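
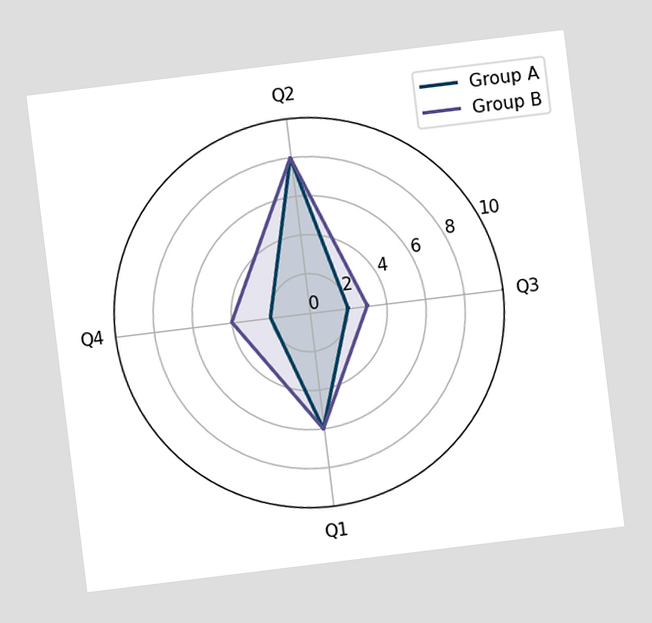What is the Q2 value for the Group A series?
8

The chart is tilted about 7° counter-clockwise. On the Q2 axis, Group A reaches 8.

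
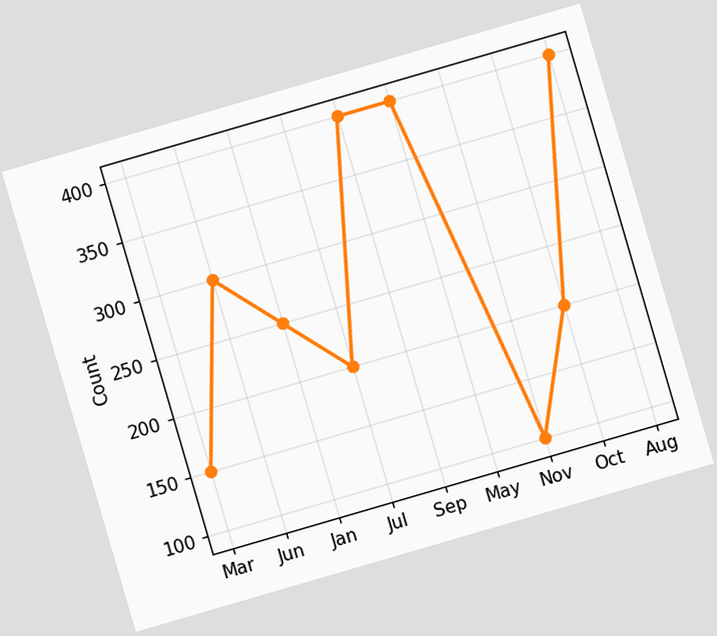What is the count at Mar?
The chart is tilted about 16° counter-clockwise. At Mar, the line is at 150.

150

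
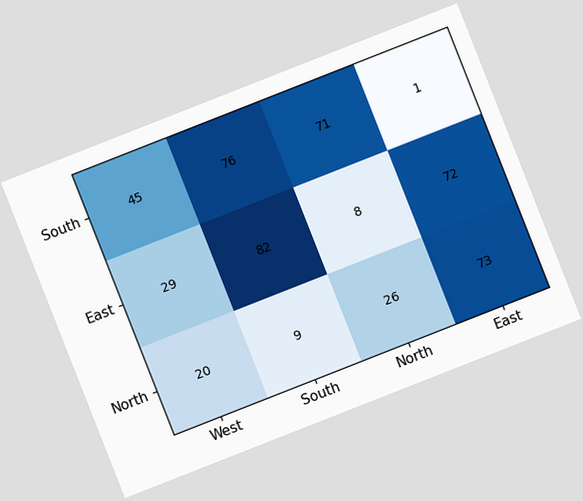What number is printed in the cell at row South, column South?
The chart is tilted about 21° counter-clockwise. The (South, South) cell reads 76.

76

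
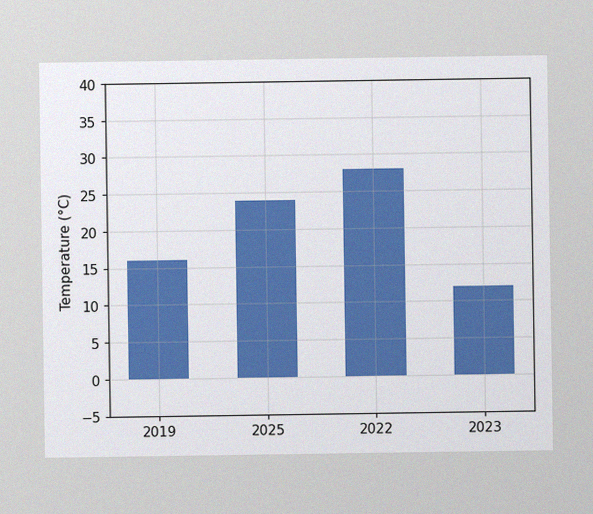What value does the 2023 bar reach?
The image has some photo noise and uneven lighting. Reading along the chart's y-axis, the 2023 bar reaches 12°C.

12°C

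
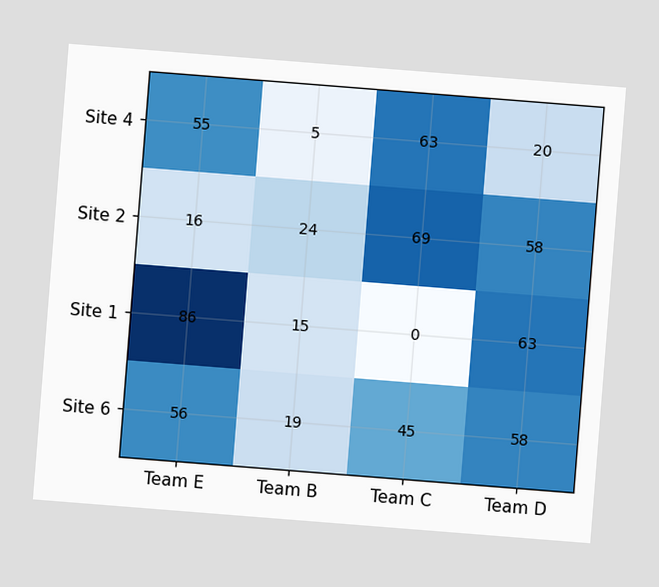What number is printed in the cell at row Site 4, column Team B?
5

The chart is tilted about 5° clockwise. The (Site 4, Team B) cell reads 5.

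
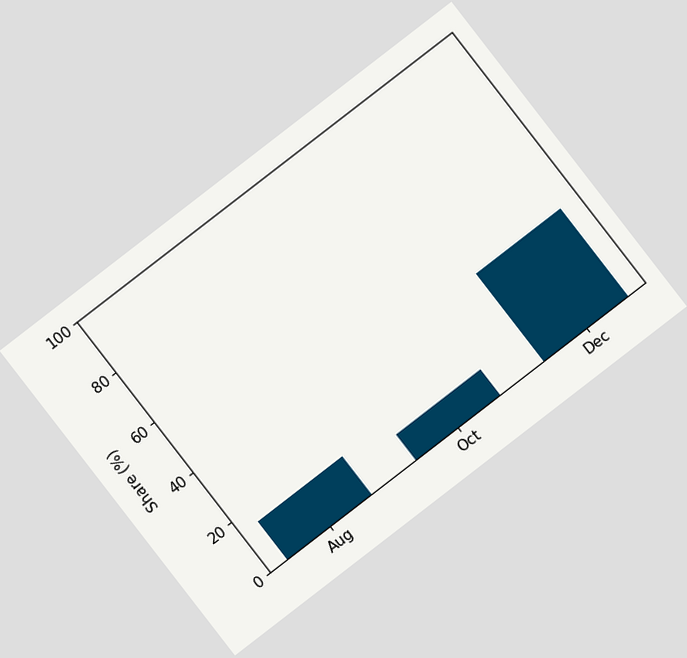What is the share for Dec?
35%

The chart is tilted about 38° counter-clockwise. Reading along the chart's y-axis, the Dec bar reaches 35%.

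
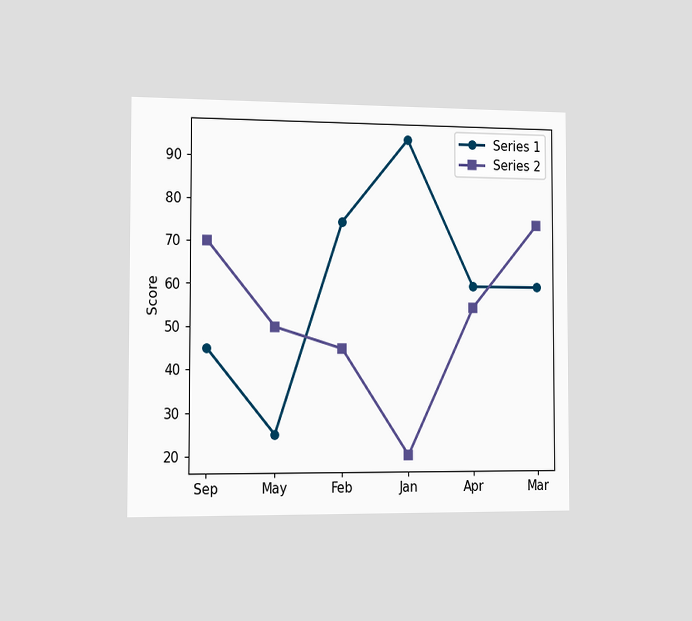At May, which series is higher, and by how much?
Series 2, by 25

The chart is viewed slightly from the left. At May, Series 2 sits above the other line by 25.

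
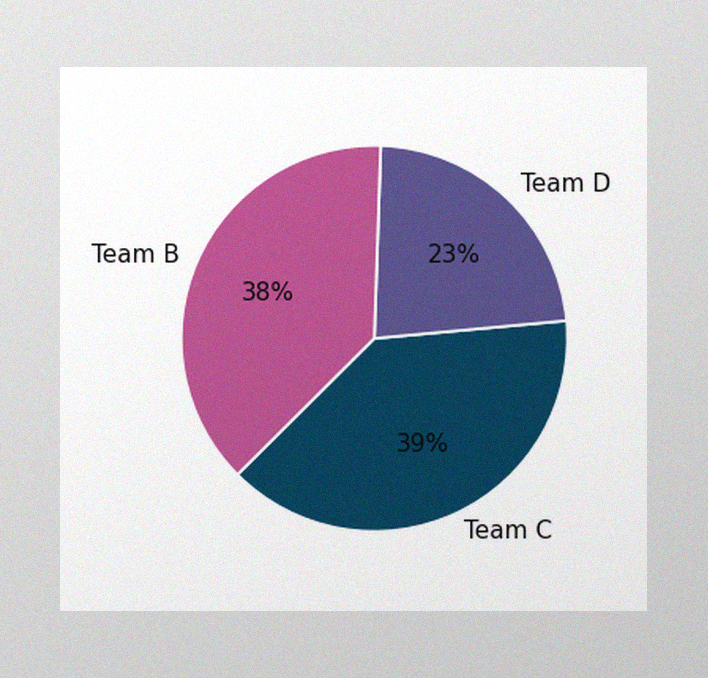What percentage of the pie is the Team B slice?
38%

The image has some photo noise and uneven lighting. The Team B slice takes up 38% of the pie.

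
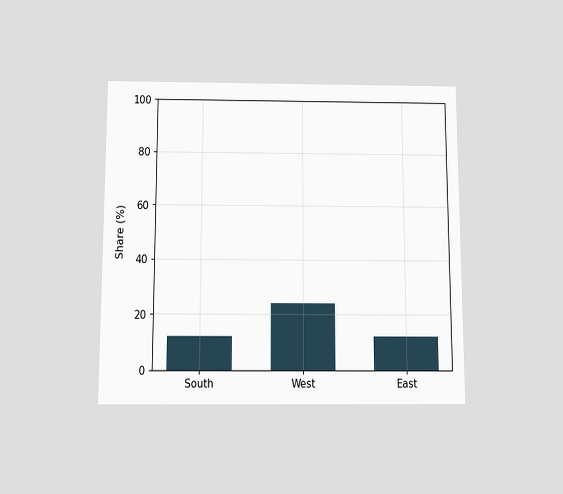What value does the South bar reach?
The chart is viewed slightly from below. Reading along the chart's y-axis, the South bar reaches 12%.

12%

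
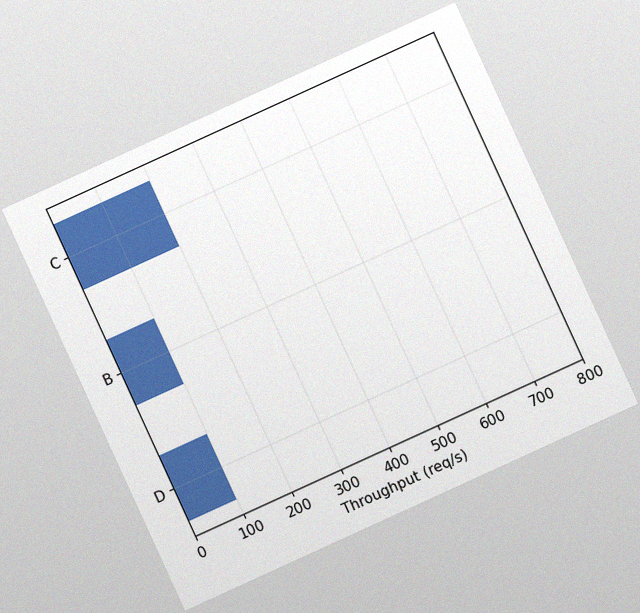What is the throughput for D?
100req/s

The chart is tilted about 25° counter-clockwise, with some photo noise. Reading along the chart's x-axis, the D bar reaches 100req/s.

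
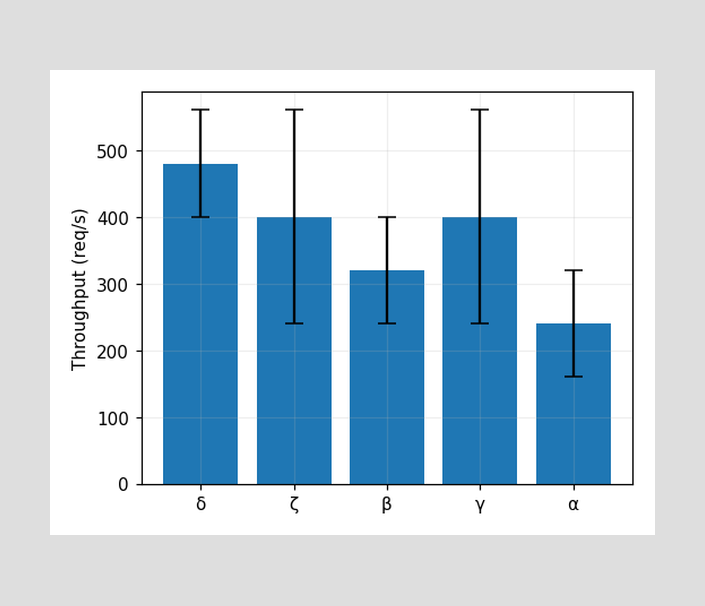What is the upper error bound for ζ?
The ζ bar's upper whisker reaches 560req/s.

560req/s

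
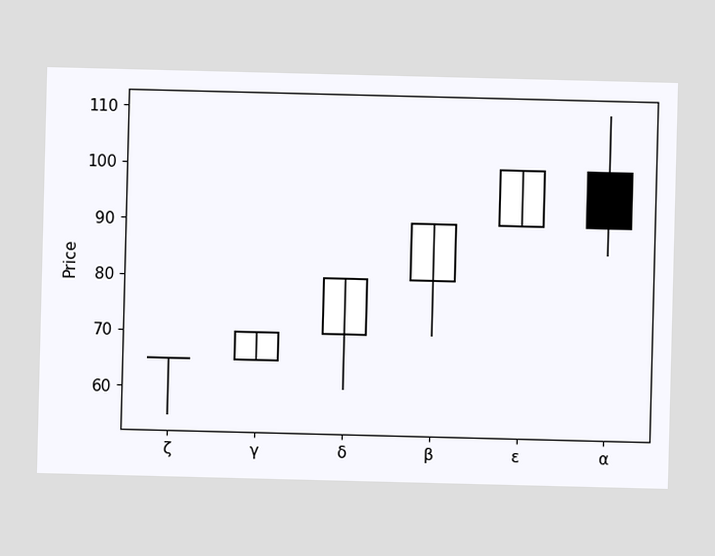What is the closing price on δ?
The δ candle closes at 80.

80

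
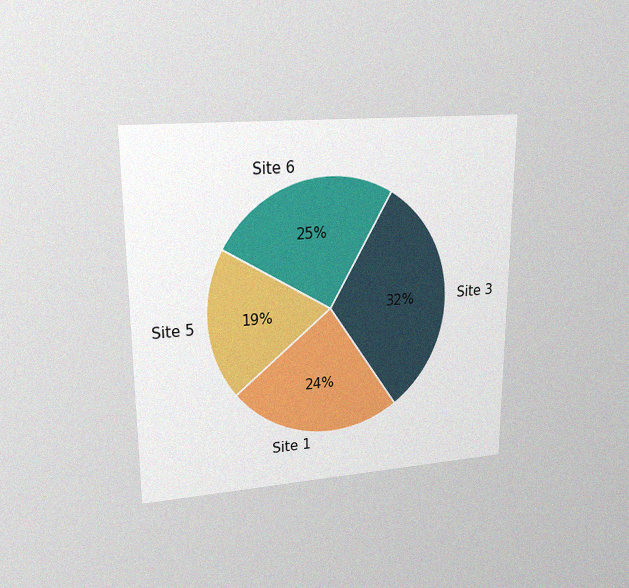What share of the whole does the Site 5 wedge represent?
19%

The chart is viewed at a slight angle, with some photo noise. The Site 5 slice takes up 19% of the pie.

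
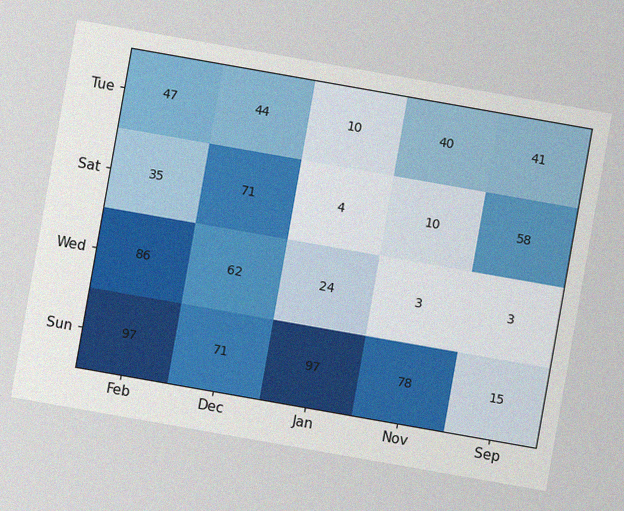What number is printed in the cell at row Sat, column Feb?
The chart is tilted about 10° clockwise, with some photo noise. The (Sat, Feb) cell reads 35.

35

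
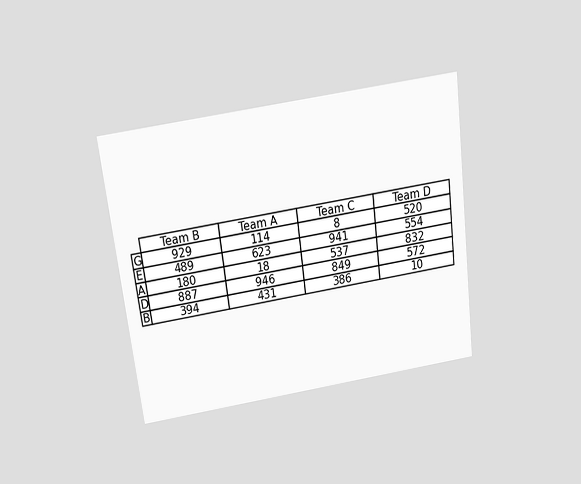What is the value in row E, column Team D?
The chart is tilted about 7° counter-clockwise and viewed slightly from above. The (E, Team D) cell reads 554.

554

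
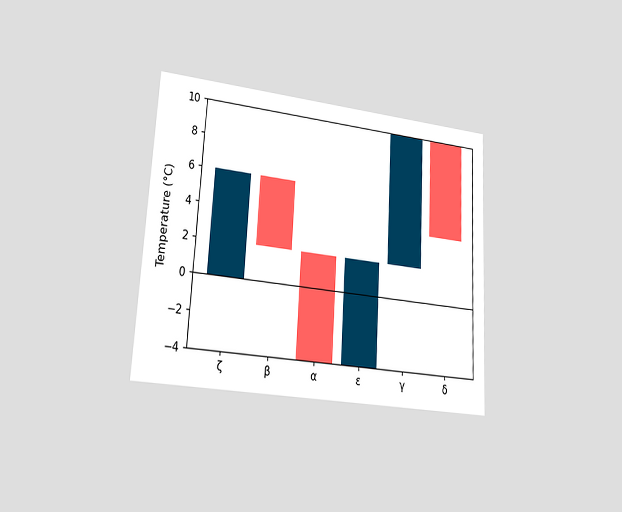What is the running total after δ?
The chart is tilted about 3° clockwise and viewed at a slight angle. After δ the running total reaches 4°C.

4°C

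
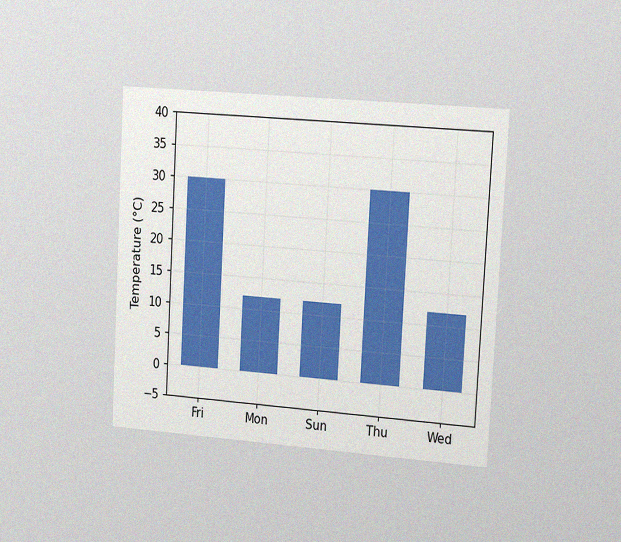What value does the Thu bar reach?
30°C

The chart is tilted about 3° clockwise and viewed slightly from the right, with some photo noise. Reading along the chart's y-axis, the Thu bar reaches 30°C.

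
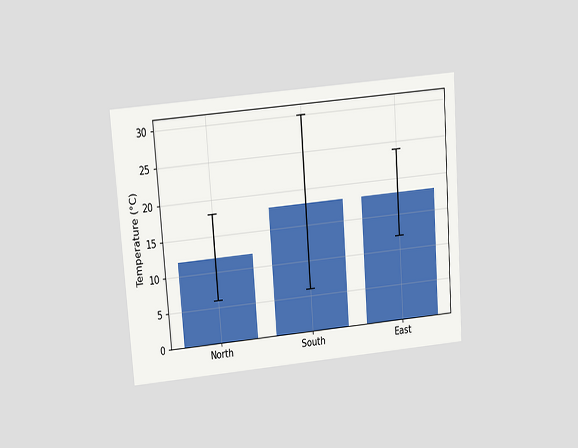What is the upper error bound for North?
18°C

The chart is tilted about 4° counter-clockwise and viewed slightly from above. The North bar's upper whisker reaches 18°C.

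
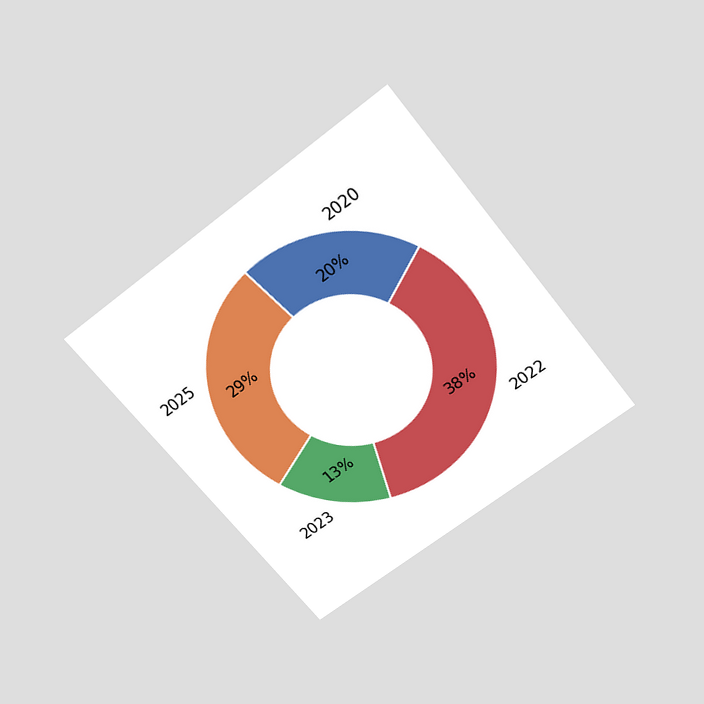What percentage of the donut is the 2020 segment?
The chart is tilted about 38° counter-clockwise and viewed slightly from above. The 2020 segment takes up 20% of the ring.

20%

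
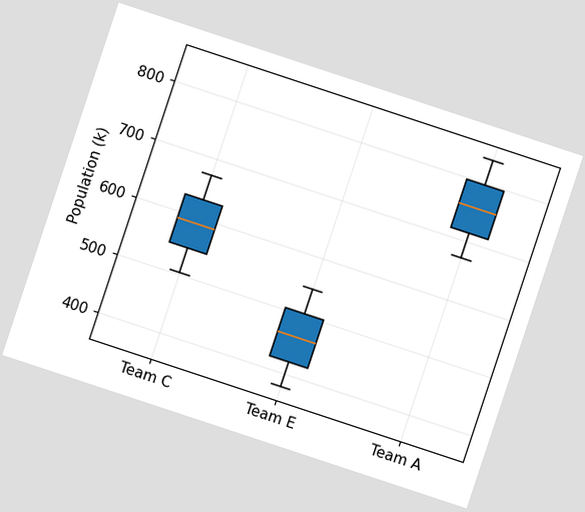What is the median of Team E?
462k

The chart is tilted about 18° clockwise. The median line in the Team E box sits at 462k.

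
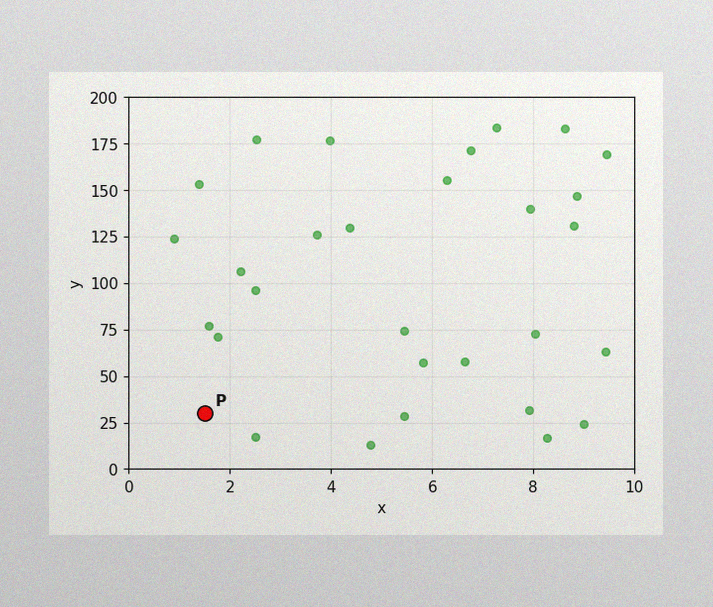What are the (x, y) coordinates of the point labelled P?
The image has some photo noise and uneven lighting. Following the gridlines from P to each axis, P sits at (1.5, 30).

(1.5, 30)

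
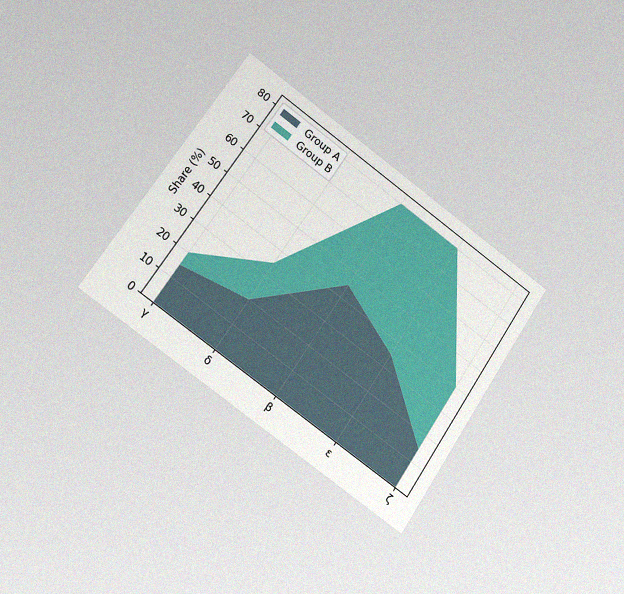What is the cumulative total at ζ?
The chart is tilted about 34° clockwise and viewed slightly from the left, with some photo noise. The stacked total at ζ reaches 40%.

40%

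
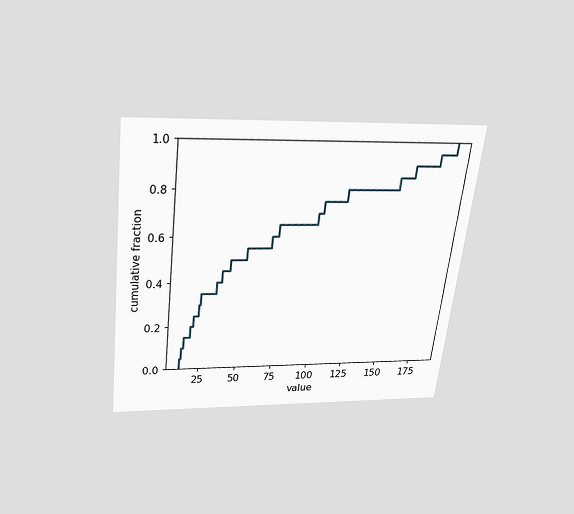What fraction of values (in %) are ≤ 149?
The chart is tilted about 7° clockwise and viewed slightly from above. At x=149 the ECDF step is at 85%.

85%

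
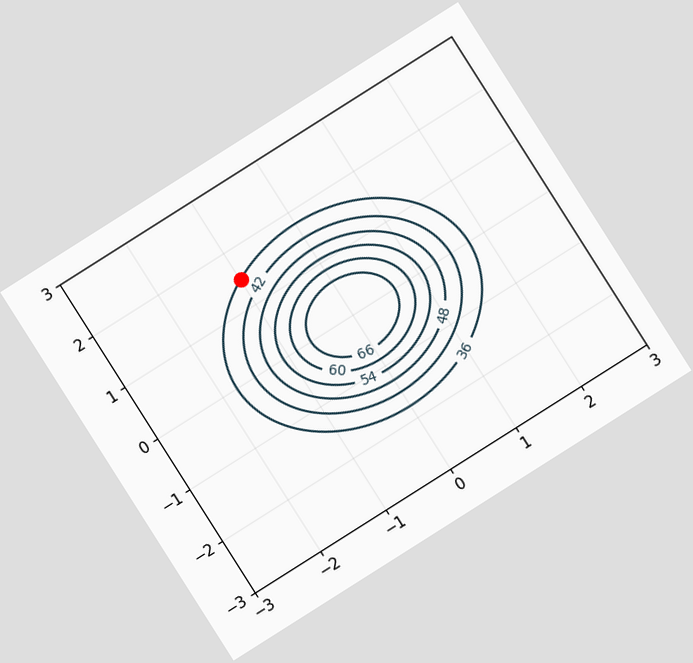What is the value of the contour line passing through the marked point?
The chart is tilted about 32° counter-clockwise. The marked point sits on the contour labelled 36.

36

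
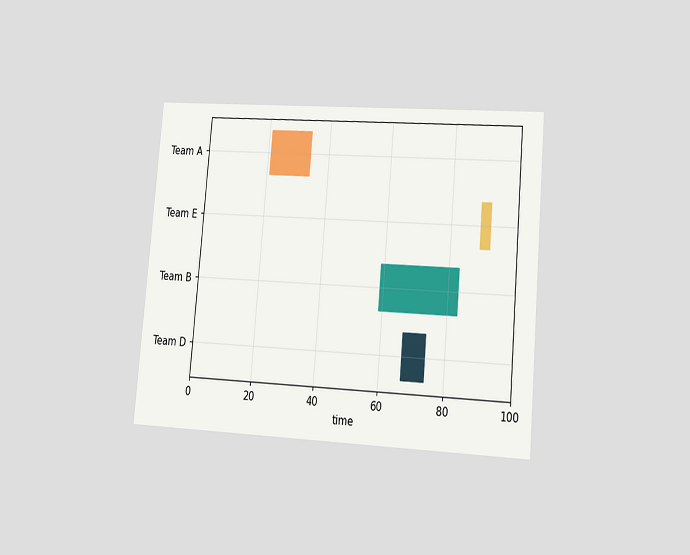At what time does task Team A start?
21

The chart is tilted about 5° clockwise and viewed at a slight angle. The Team A bar begins at t=21.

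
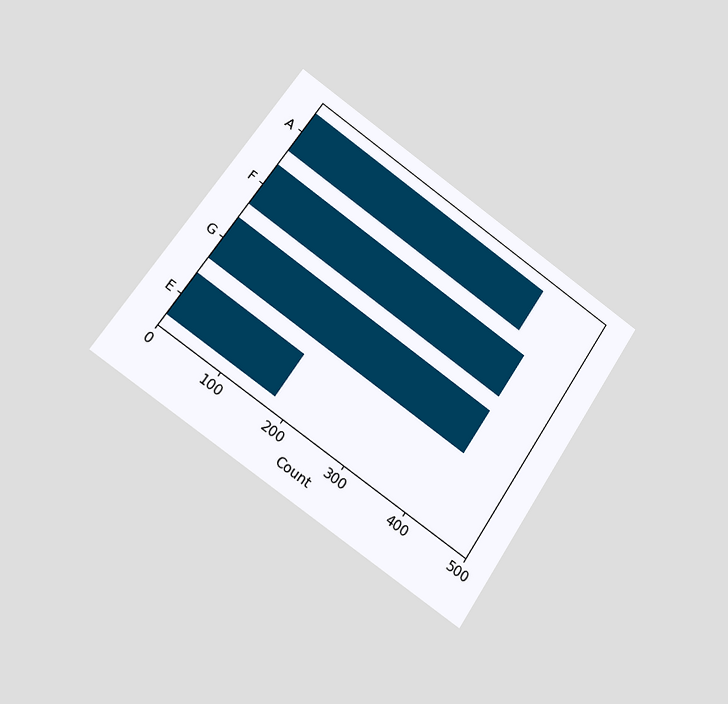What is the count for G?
425

The chart is tilted about 34° clockwise and viewed at a slight angle. Reading along the chart's x-axis, the G bar reaches 425.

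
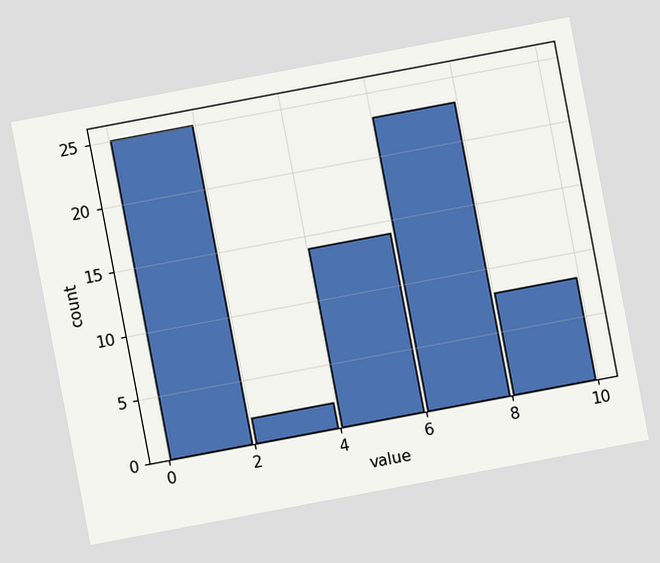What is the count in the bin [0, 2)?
The chart is tilted about 11° counter-clockwise. The [0, 2) bin has height 25.

25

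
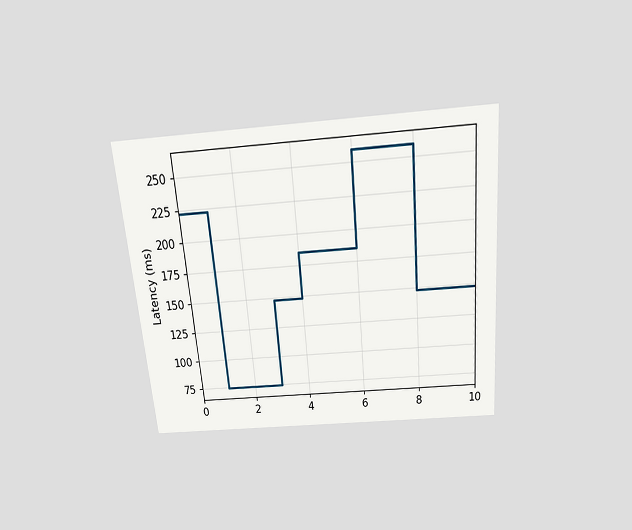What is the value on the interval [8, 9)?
The chart is tilted about 5° counter-clockwise and viewed slightly from above. On [8, 9) the step sits at 148ms.

148ms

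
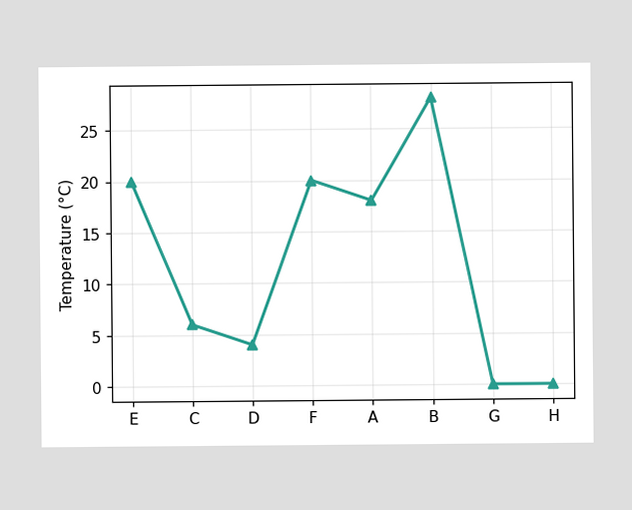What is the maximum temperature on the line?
28°C

The highest point is at B, and reading across to the y-axis gives 28°C.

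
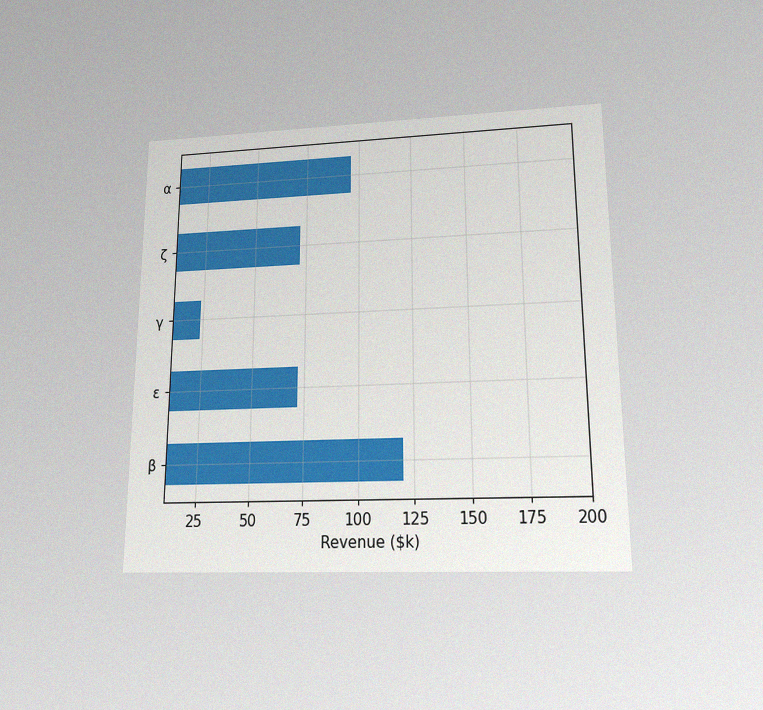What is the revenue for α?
The chart is viewed slightly from below, with some photo noise. Reading along the chart's x-axis, the α bar reaches $96k.

$96k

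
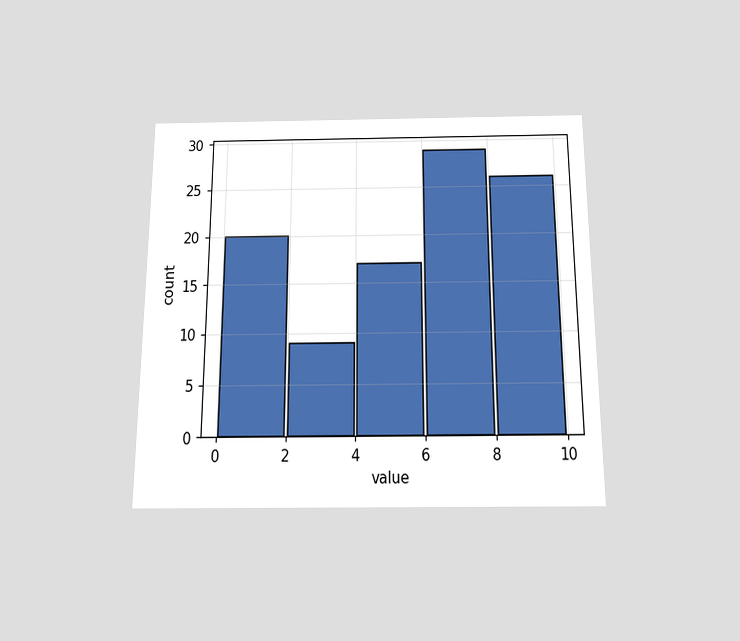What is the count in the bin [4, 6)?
The chart is viewed slightly from below. The [4, 6) bin has height 17.

17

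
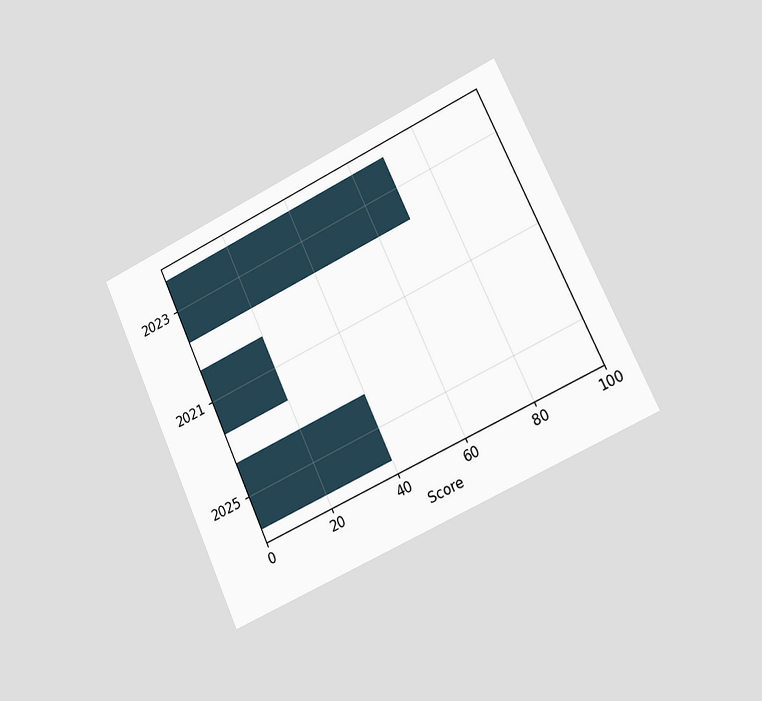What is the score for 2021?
The chart is tilted about 25° counter-clockwise and viewed slightly from the right. Reading along the chart's x-axis, the 2021 bar reaches 20.

20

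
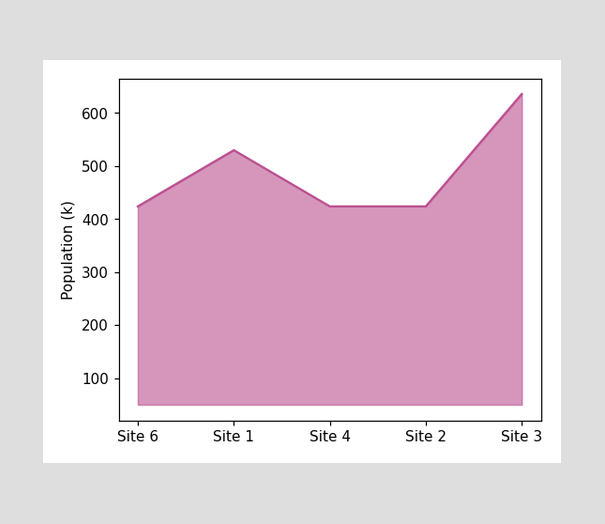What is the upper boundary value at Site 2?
At Site 2 the upper boundary is at 424k.

424k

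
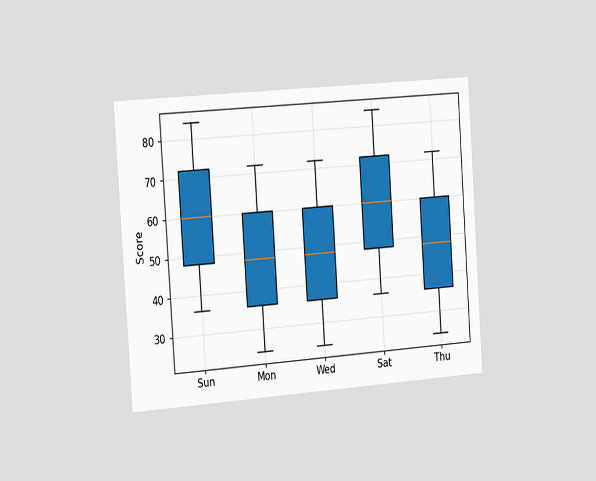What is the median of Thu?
48

The chart is tilted about 4° counter-clockwise and viewed slightly from the left. The median line in the Thu box sits at 48.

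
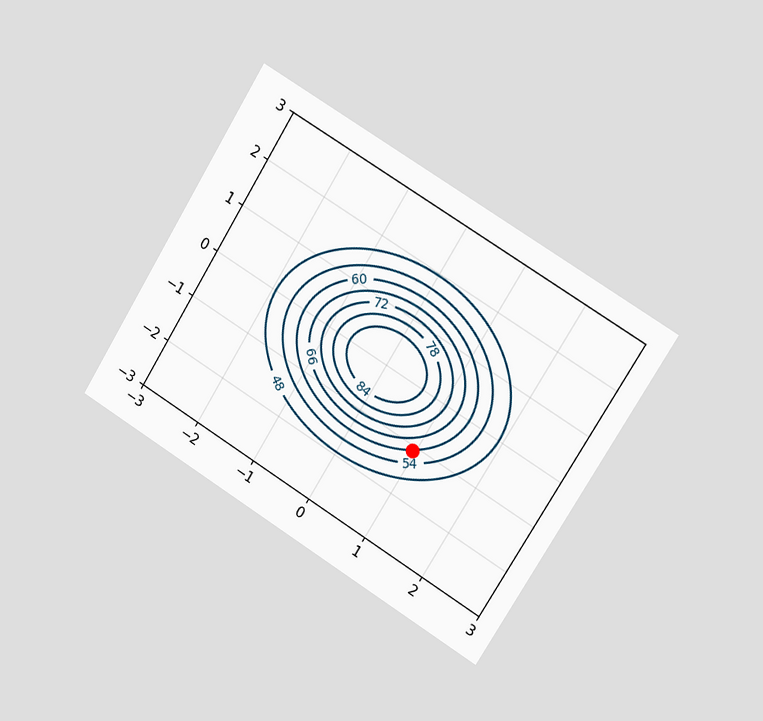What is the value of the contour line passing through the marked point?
60

The chart is tilted about 32° clockwise and viewed slightly from the right. The marked point sits on the contour labelled 60.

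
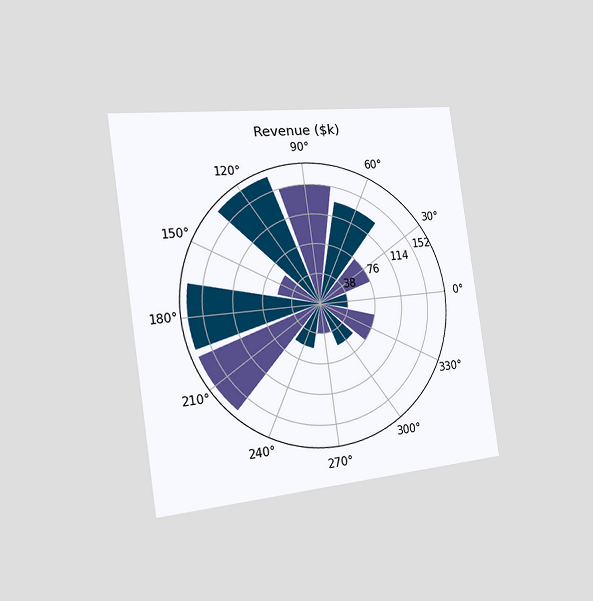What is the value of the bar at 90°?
The chart is tilted about 8° counter-clockwise and viewed slightly from the left. The bar at 90° reaches $152k on the radial axis.

$152k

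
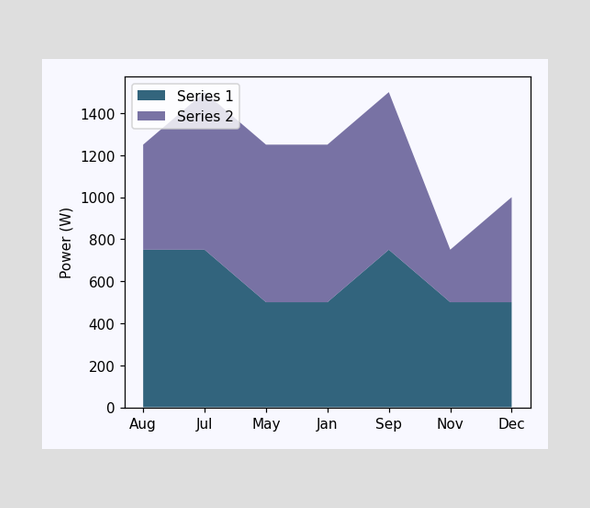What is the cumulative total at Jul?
1500W

The stacked total at Jul reaches 1500W.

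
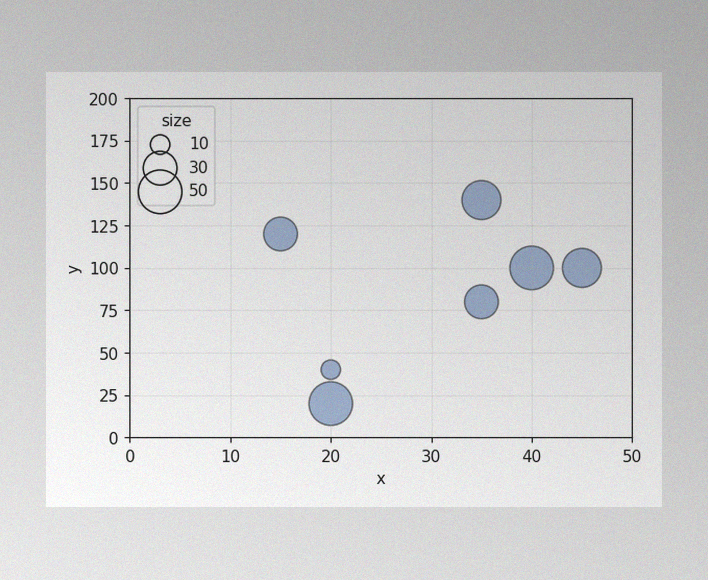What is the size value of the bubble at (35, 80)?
30

The image has some photo noise and uneven lighting. Matching the bubble at (35, 80) against the size legend gives 30.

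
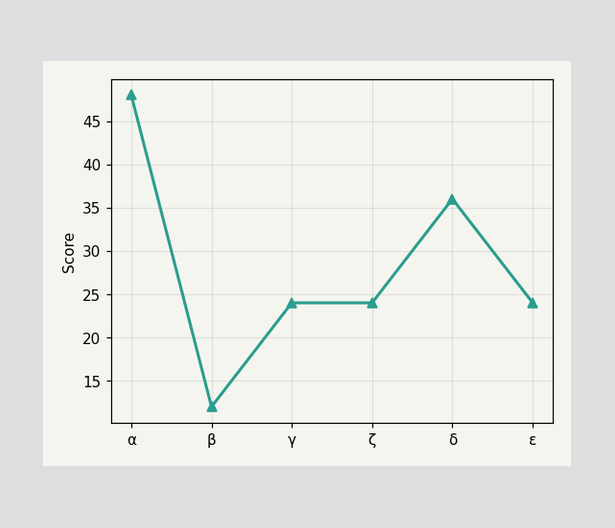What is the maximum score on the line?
The highest point is at α, and reading across to the y-axis gives 48.

48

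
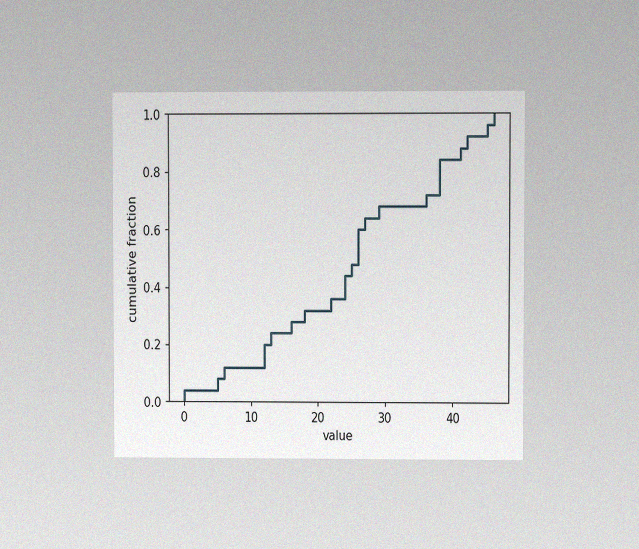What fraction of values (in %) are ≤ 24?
The chart is viewed at a slight angle, with some photo noise. At x=24 the ECDF step is at 44%.

44%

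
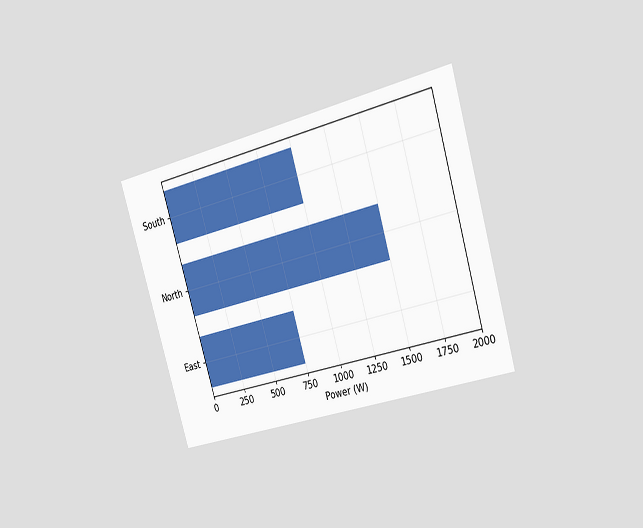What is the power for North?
1500W

The chart is tilted about 16° counter-clockwise and viewed slightly from the right. Reading along the chart's x-axis, the North bar reaches 1500W.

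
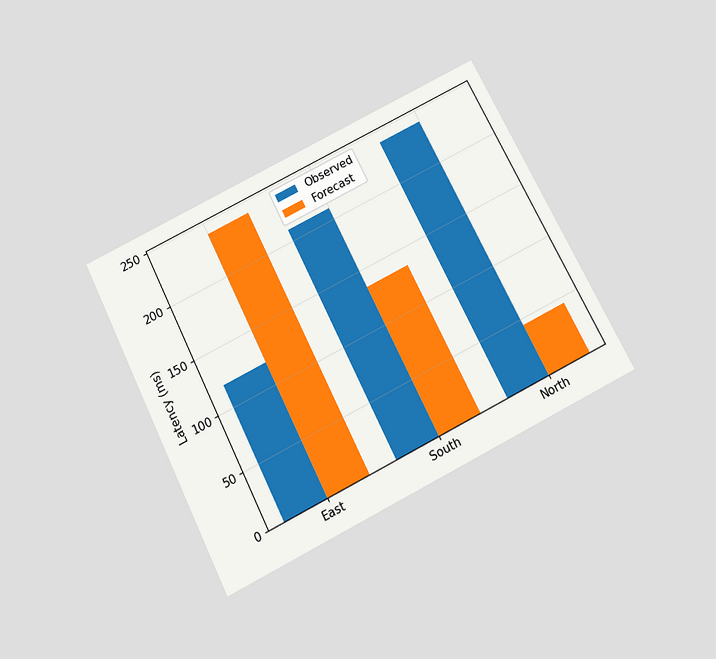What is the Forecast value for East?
The chart is tilted about 27° counter-clockwise and viewed slightly from below. The Forecast bar at East reaches 240ms on the y-axis.

240ms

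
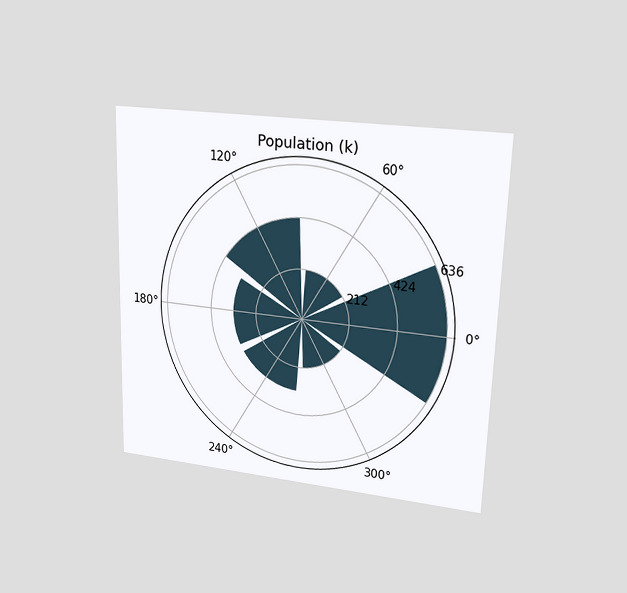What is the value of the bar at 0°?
636k

The chart is viewed at a slight angle. The bar at 0° reaches 636k on the radial axis.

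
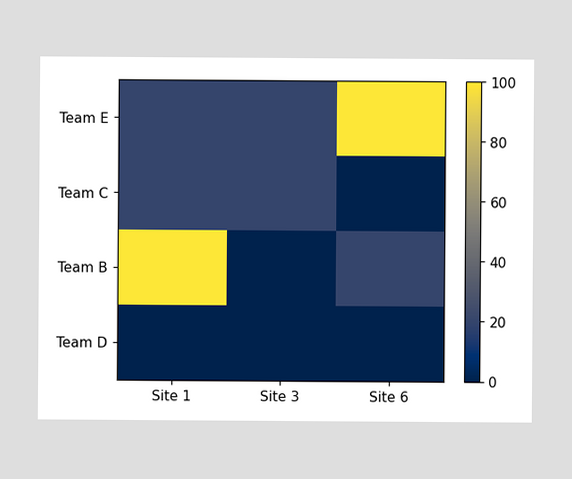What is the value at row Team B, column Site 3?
0

Matching cell (Team B, Site 3) against the colorbar gives 0.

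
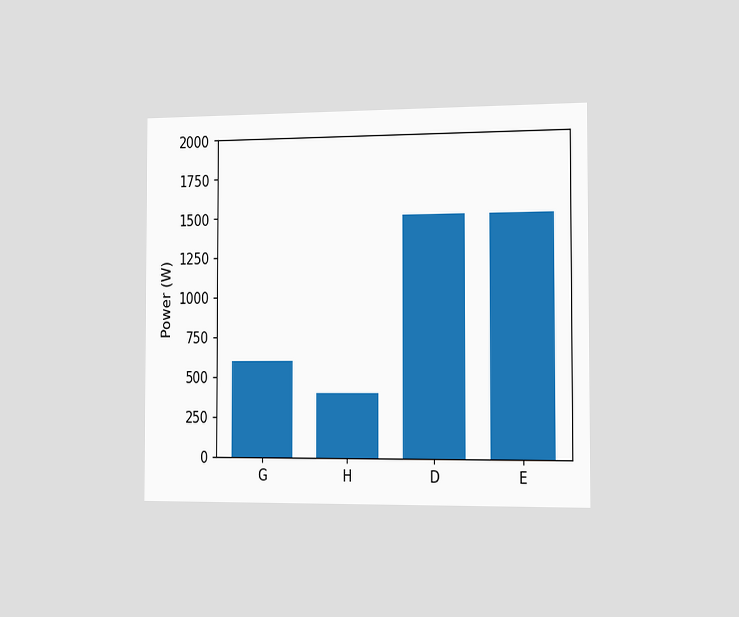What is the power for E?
1500W

The chart is viewed slightly from the right. Reading along the chart's y-axis, the E bar reaches 1500W.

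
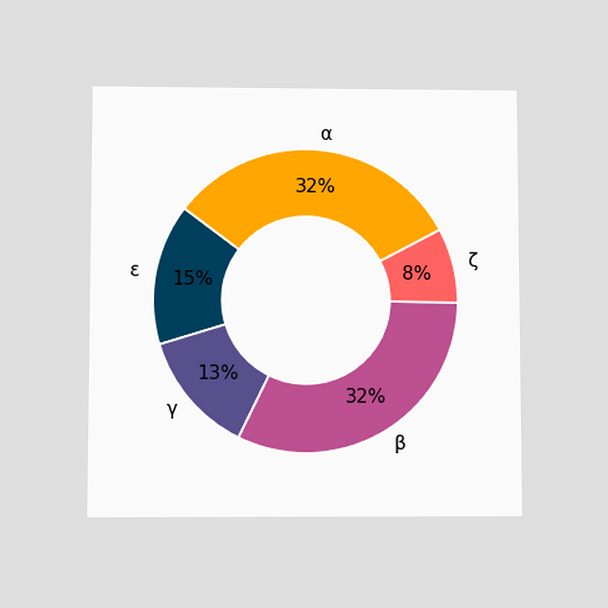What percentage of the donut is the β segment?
32%

The chart is viewed slightly from below. The β segment takes up 32% of the ring.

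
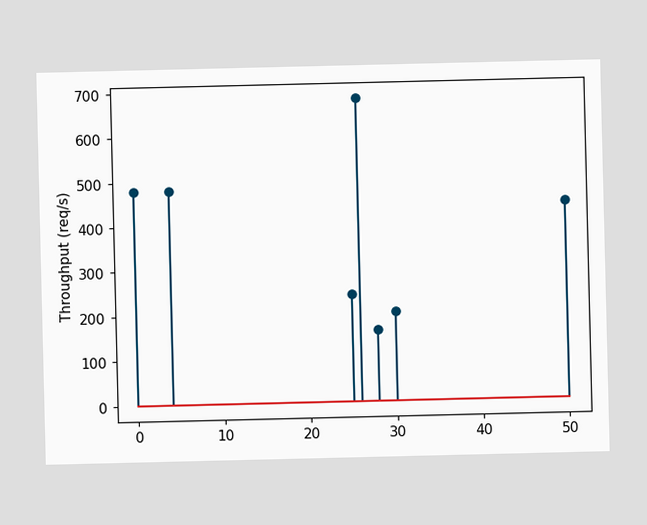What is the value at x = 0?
The stem at x=0 reaches 480req/s.

480req/s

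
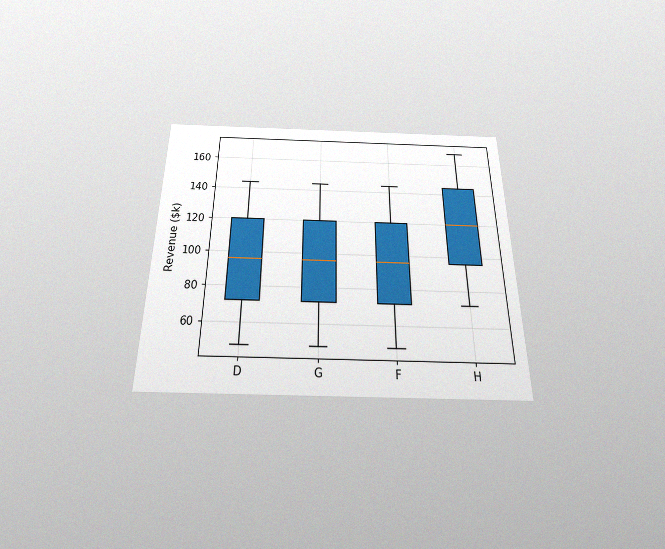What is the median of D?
The chart is viewed slightly from below, with some photo noise. The median line in the D box sits at $96k.

$96k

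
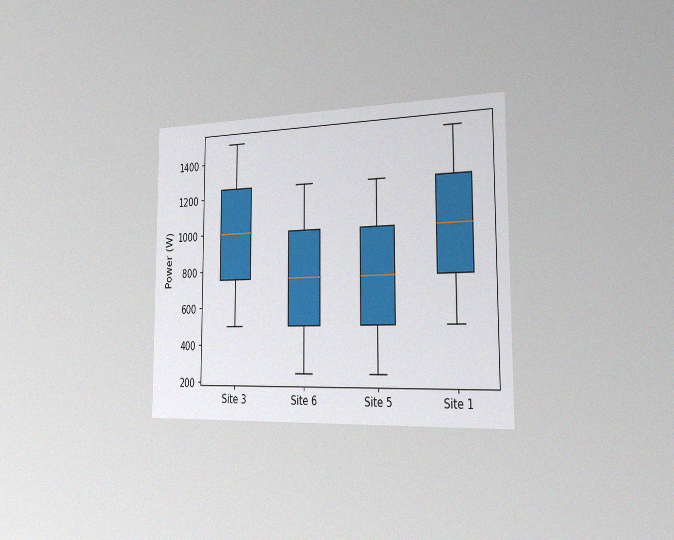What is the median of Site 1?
The chart is viewed slightly from the right, with some photo noise. The median line in the Site 1 box sits at 1000W.

1000W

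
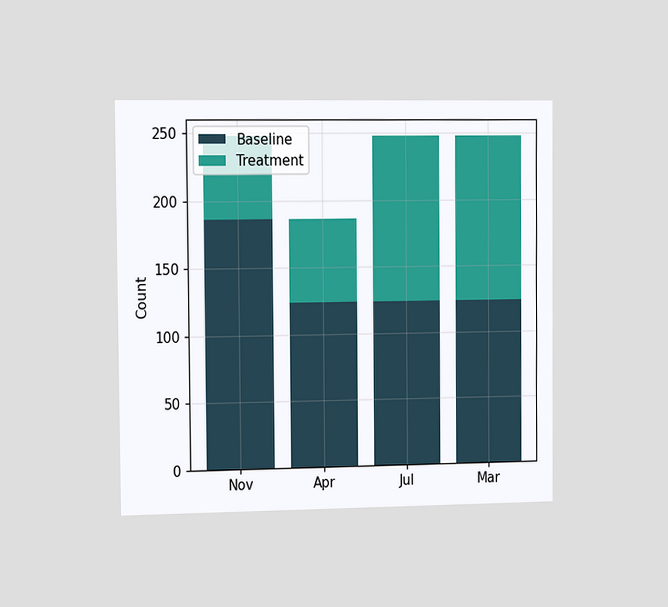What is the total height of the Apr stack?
186

The chart is viewed slightly from the left. The Apr stack's top reaches 186 on the y-axis.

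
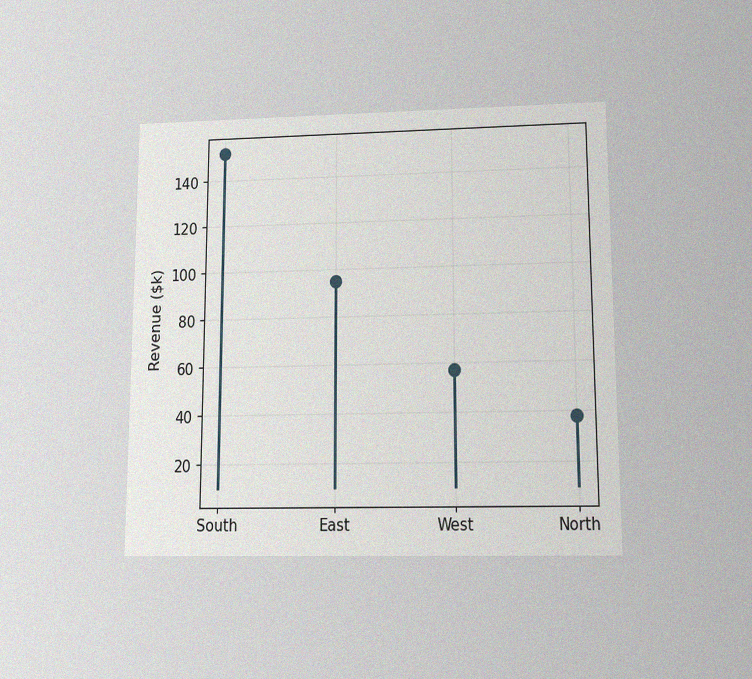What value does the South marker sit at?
$152k

The chart is viewed slightly from below, with some photo noise. The South marker sits at $152k.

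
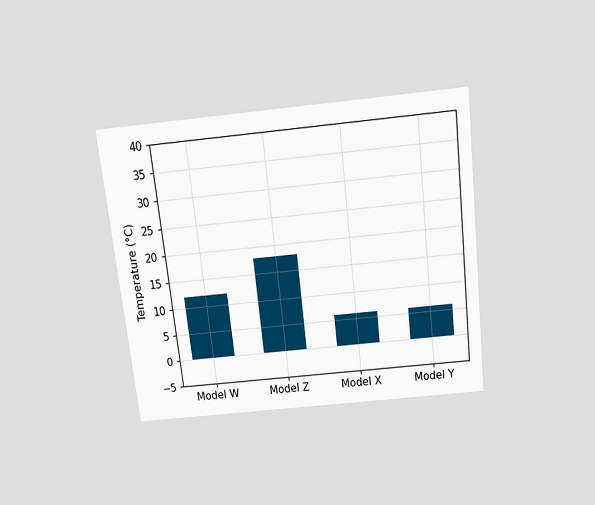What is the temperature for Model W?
12°C

The chart is tilted about 7° counter-clockwise and viewed slightly from above. Reading along the chart's y-axis, the Model W bar reaches 12°C.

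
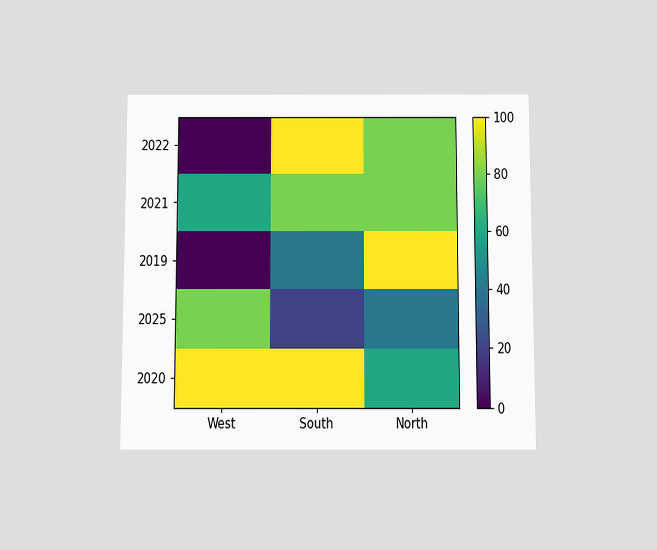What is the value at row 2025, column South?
The chart is viewed slightly from below. Matching cell (2025, South) against the colorbar gives 20.

20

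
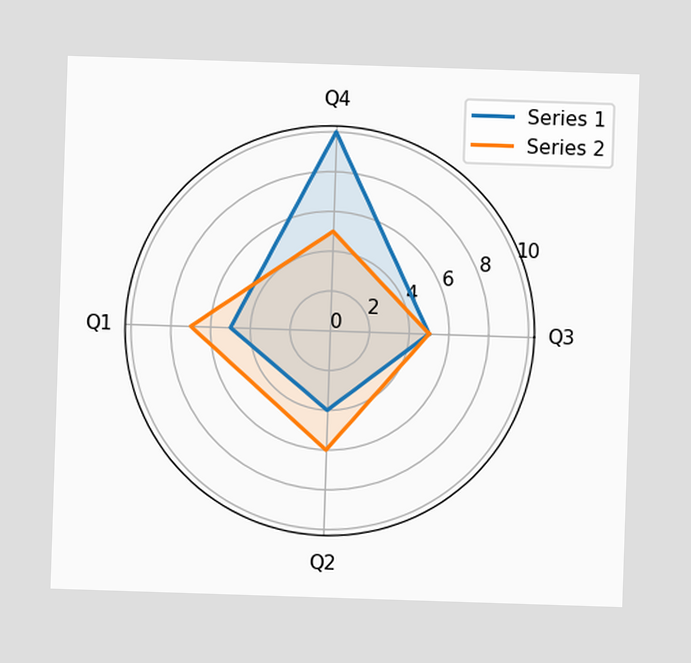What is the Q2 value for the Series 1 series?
On the Q2 axis, Series 1 reaches 4.

4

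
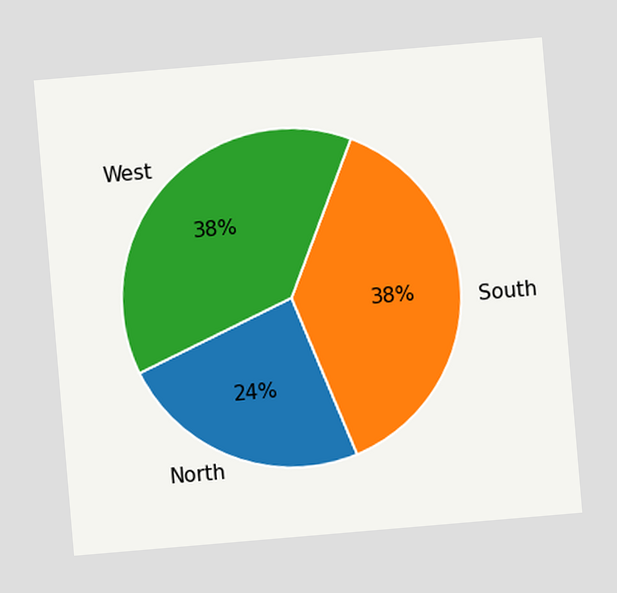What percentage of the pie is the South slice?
38%

The chart is tilted about 5° counter-clockwise. The South slice takes up 38% of the pie.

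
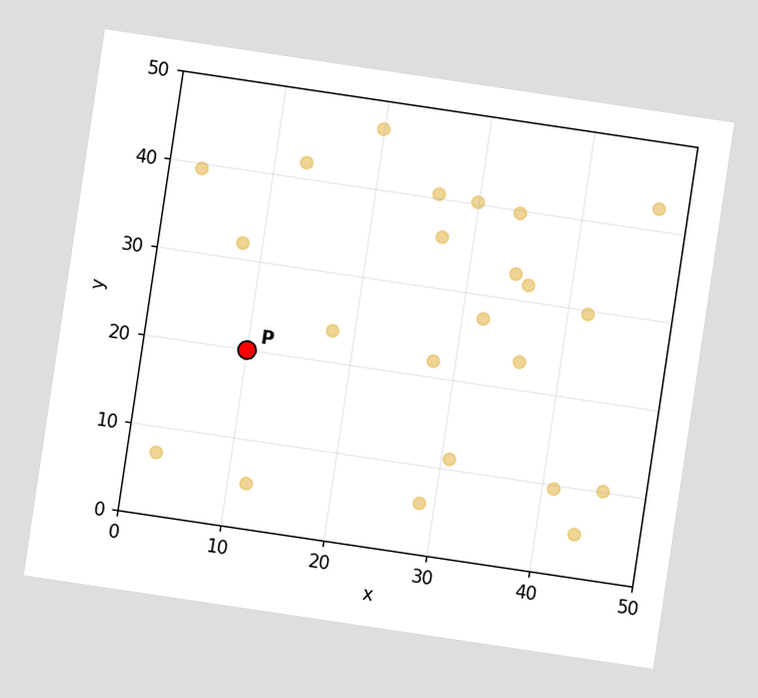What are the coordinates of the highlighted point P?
The chart is tilted about 8° clockwise. Following the gridlines from P to each axis, P sits at (10, 20).

(10, 20)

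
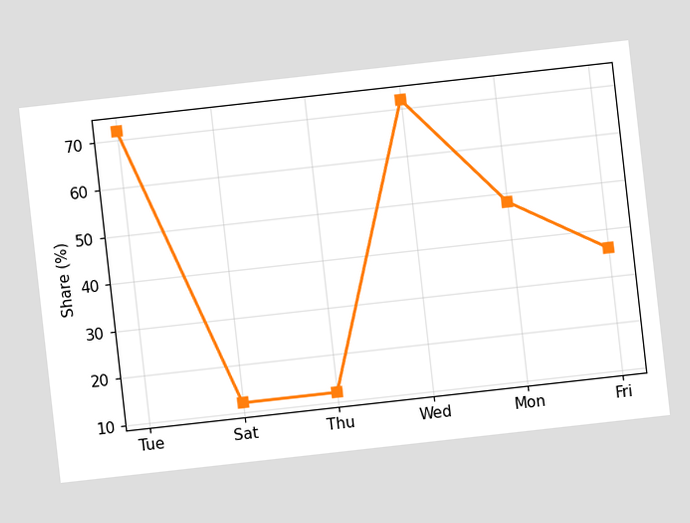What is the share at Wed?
72%

The chart is tilted about 6° counter-clockwise. At Wed, the line is at 72%.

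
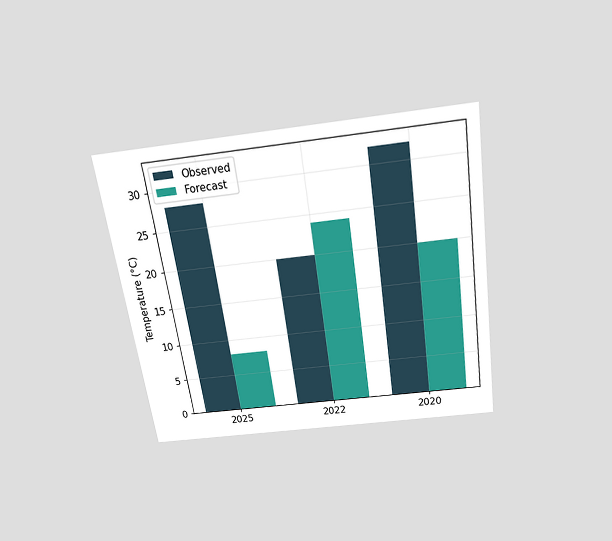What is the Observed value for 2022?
20°C

The chart is tilted about 8° counter-clockwise and viewed slightly from above. The Observed bar at 2022 reaches 20°C on the y-axis.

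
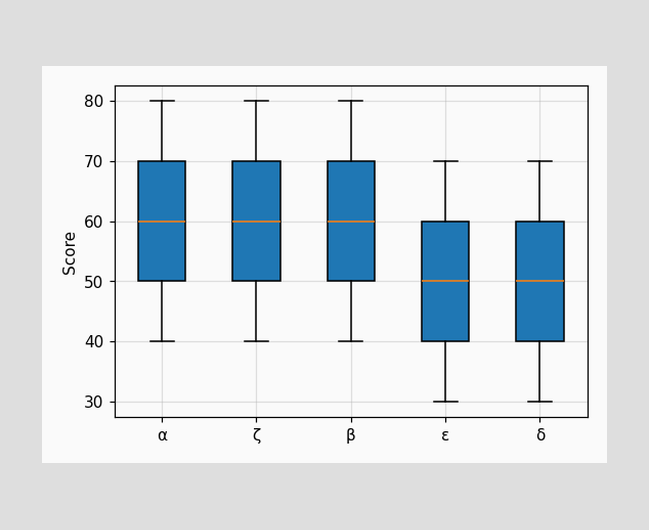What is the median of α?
60

The median line in the α box sits at 60.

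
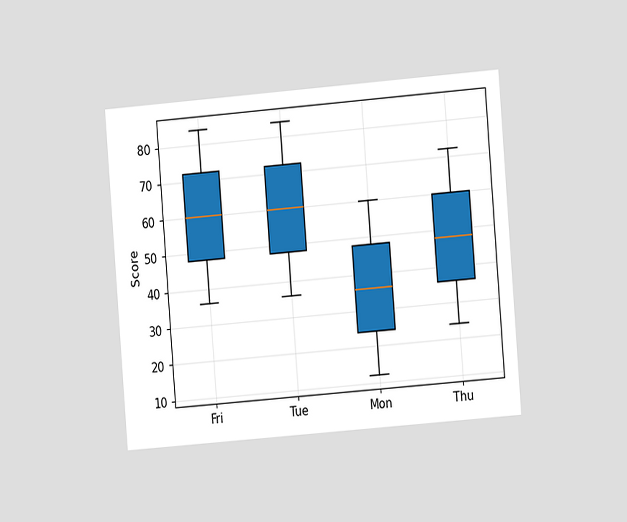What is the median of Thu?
48

The chart is tilted about 5° counter-clockwise and viewed at a slight angle. The median line in the Thu box sits at 48.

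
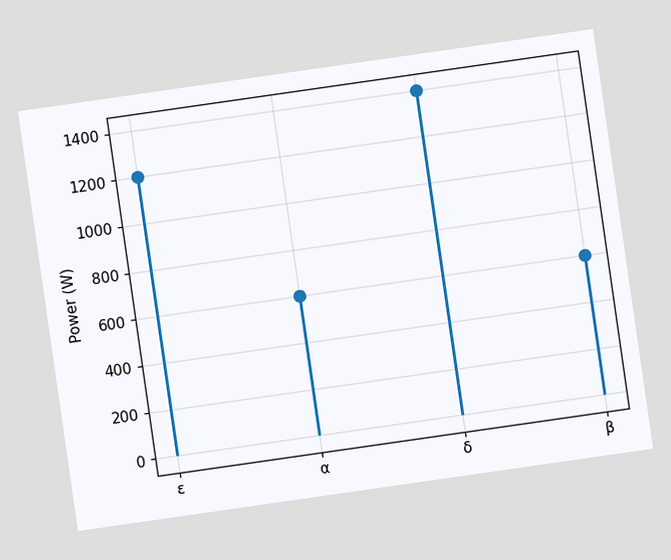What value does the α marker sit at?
The chart is tilted about 8° counter-clockwise. The α marker sits at 600W.

600W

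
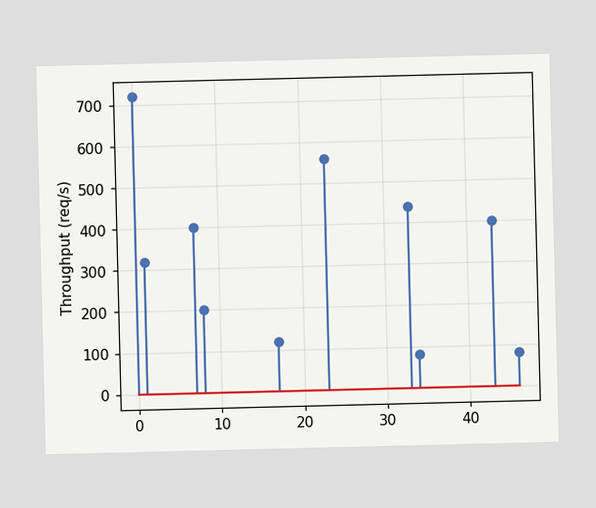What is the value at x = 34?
80req/s

The stem at x=34 reaches 80req/s.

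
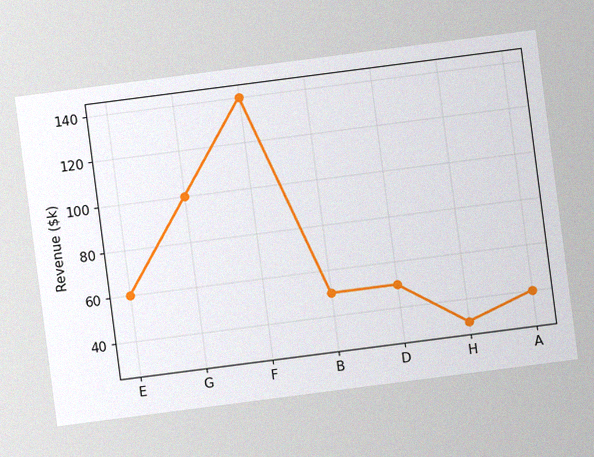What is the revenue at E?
$60k

The chart is tilted about 7° counter-clockwise, with some photo noise. At E, the line is at $60k.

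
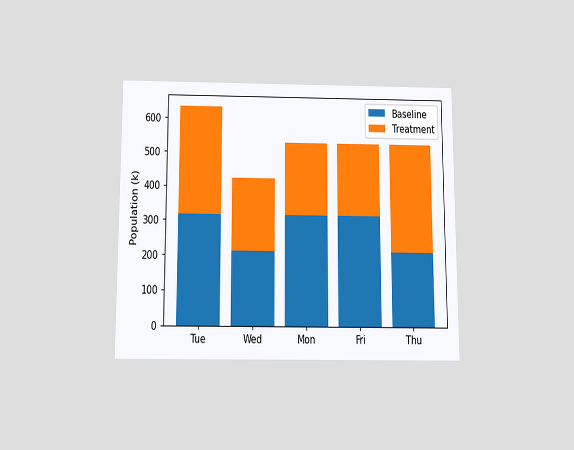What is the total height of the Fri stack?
530k

The chart is viewed slightly from below. The Fri stack's top reaches 530k on the y-axis.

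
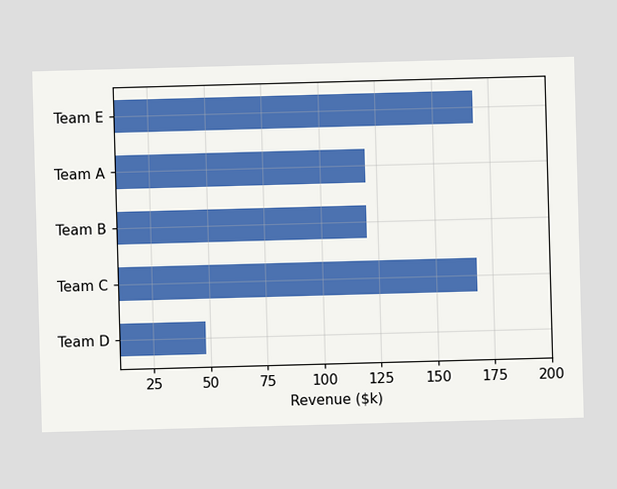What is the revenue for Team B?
Reading along the chart's x-axis, the Team B bar reaches $120k.

$120k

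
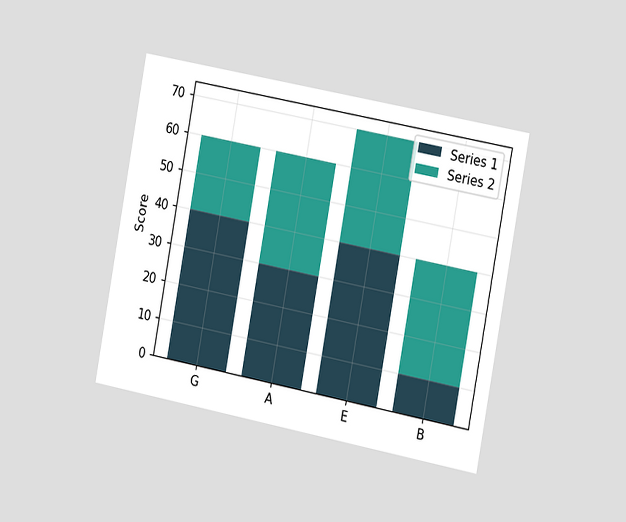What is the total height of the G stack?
The chart is tilted about 11° clockwise and viewed slightly from the right. The G stack's top reaches 60 on the y-axis.

60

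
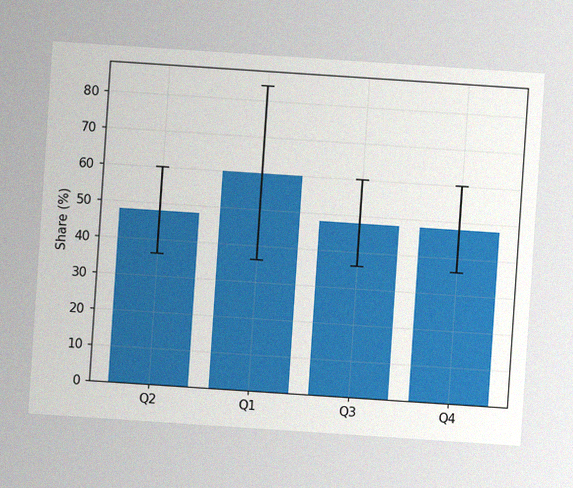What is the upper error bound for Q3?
The chart is tilted about 4° clockwise, with some photo noise. The Q3 bar's upper whisker reaches 60%.

60%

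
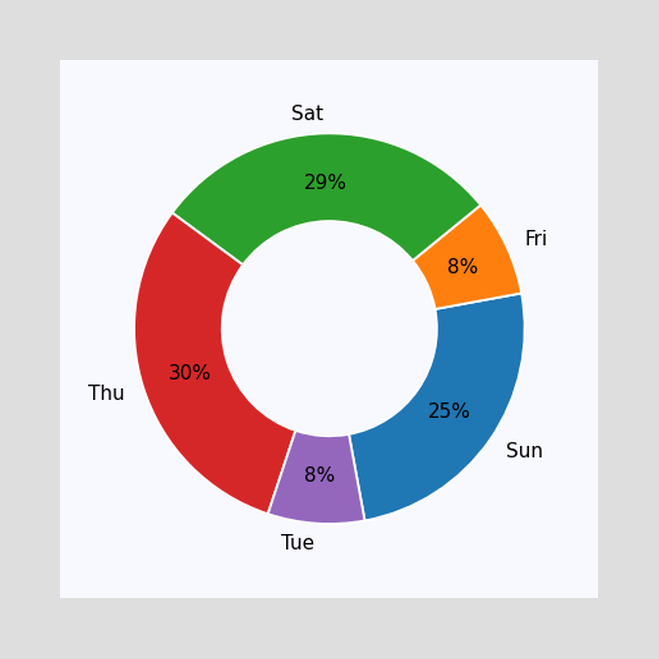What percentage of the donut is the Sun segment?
The Sun segment takes up 25% of the ring.

25%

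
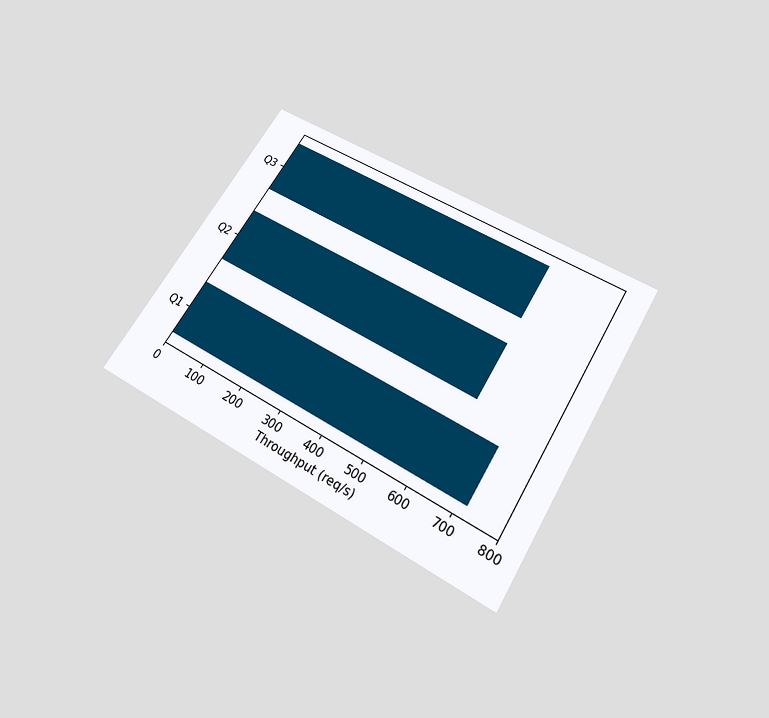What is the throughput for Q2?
640req/s

The chart is tilted about 31° clockwise and viewed slightly from below. Reading along the chart's x-axis, the Q2 bar reaches 640req/s.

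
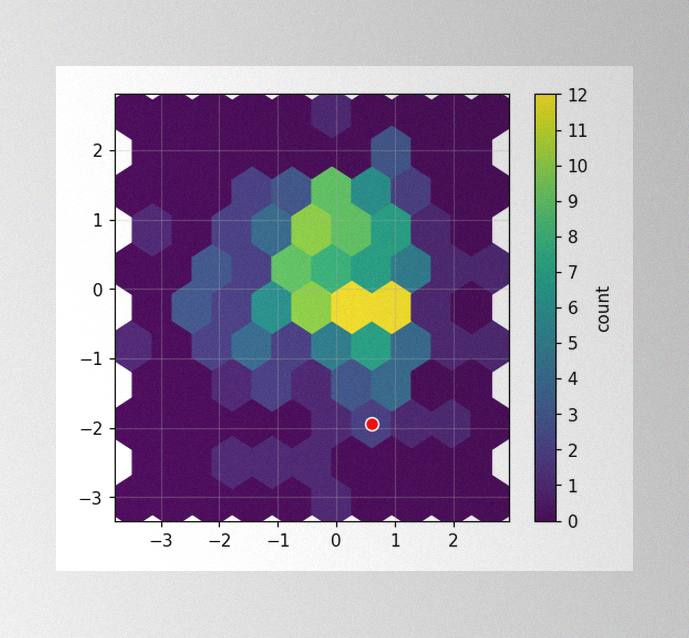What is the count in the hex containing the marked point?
The image has some photo noise and uneven lighting. The marked hex reads 2 on the colorbar.

2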